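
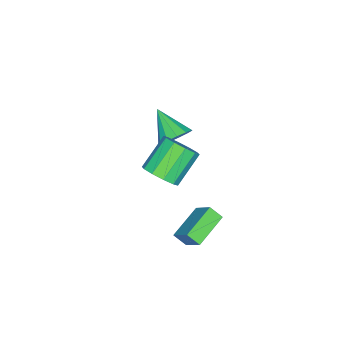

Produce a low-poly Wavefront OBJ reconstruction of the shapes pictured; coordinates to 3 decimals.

v 3.991 2.222 3.132
v 4.588 2.174 3.844
v 3.185 2.49 5.04
v 2.589 2.538 4.328
v 4.562 2.721 3.67
v 3.16 3.038 4.866
v 4.319 3.078 3.29
v 2.917 3.394 4.486
v 3.951 3.107 2.85
v 2.548 3.424 4.046
v 3.598 2.798 2.518
v 2.195 3.115 3.714
v 3.395 2.27 2.42
v 1.992 2.586 3.616
v 3.42 1.722 2.594
v 2.018 2.039 3.79
v 3.663 1.366 2.974
v 2.261 1.682 4.17
v 4.032 1.336 3.414
v 2.629 1.653 4.61
v 4.385 1.645 3.746
v 2.982 1.962 4.942
v -0.708 0.41 0.778
v -0.063 -0.153 0.443
v -1.352 -0.95 1.822
v 0.143 0.071 0.863
v 0.078 0.403 1.255
v -0.236 0.737 1.497
v -0.701 0.967 1.51
v -1.167 1.02 1.291
v -1.489 0.879 0.909
v -1.562 0.589 0.486
v -1.364 0.242 0.156
v -0.959 -0.052 0.023
v -0.473 -0.199 0.13
v 1.39 3.324 -2.078
v 1.481 2.708 -1.544
v 1.84 4.278 -1.054
v 1.931 3.662 -0.52
v 3.149 3.098 -2.64
v 3.24 2.482 -2.106
v 3.599 4.052 -1.616
v 3.69 3.436 -1.082
f 2 1 5
f 2 5 3
f 3 5 6
f 3 6 4
f 5 1 7
f 5 7 6
f 6 7 8
f 6 8 4
f 7 1 9
f 7 9 8
f 8 9 10
f 8 10 4
f 9 1 11
f 9 11 10
f 10 11 12
f 10 12 4
f 11 1 13
f 11 13 12
f 12 13 14
f 12 14 4
f 13 1 15
f 13 15 14
f 14 15 16
f 14 16 4
f 15 1 17
f 15 17 16
f 16 17 18
f 16 18 4
f 17 1 19
f 17 19 18
f 18 19 20
f 18 20 4
f 19 1 21
f 19 21 20
f 20 21 22
f 20 22 4
f 21 1 2
f 21 2 22
f 22 2 3
f 22 3 4
f 24 23 26
f 24 26 25
f 26 23 27
f 26 27 25
f 27 23 28
f 27 28 25
f 28 23 29
f 28 29 25
f 29 23 30
f 29 30 25
f 30 23 31
f 30 31 25
f 31 23 32
f 31 32 25
f 32 23 33
f 32 33 25
f 33 23 34
f 33 34 25
f 34 23 35
f 34 35 25
f 35 23 24
f 35 24 25
f 37 39 36
f 40 37 36
f 36 39 38
f 38 40 36
f 37 43 39
f 41 37 40
f 41 43 37
f 39 43 38
f 42 40 38
f 38 43 42
f 42 41 40
f 43 41 42



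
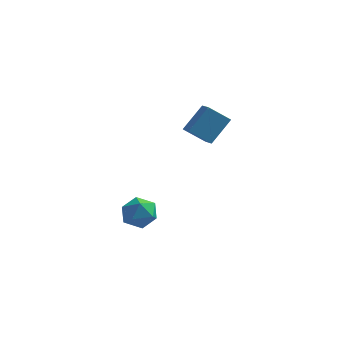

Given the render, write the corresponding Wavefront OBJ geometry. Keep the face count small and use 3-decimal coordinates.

v -0.163 1.563 -1.662
v 0.786 1.429 -1.858
v -0.546 0.631 -2.882
v 0.403 0.497 -3.078
v 0.011 0.112 -2.269
v 0.248 0.688 -1.515
v -0.008 1.372 -3.225
v 0.229 1.948 -2.471
v 0.882 1.311 -2.823
v 0.894 0.532 -2.232
v -0.654 1.528 -2.508
v -0.642 0.749 -1.917
v 2.467 1.104 3.421
v 3.171 2.055 4.571
v 2.031 1.811 3.103
v 2.735 2.763 4.252
v 3.485 1.357 2.588
v 4.189 2.309 3.737
v 3.049 2.065 2.269
v 3.753 3.016 3.419
f 1 12 6
f 1 6 2
f 1 2 8
f 1 8 11
f 1 11 12
f 2 6 10
f 6 12 5
f 12 11 3
f 11 8 7
f 8 2 9
f 4 10 5
f 4 5 3
f 4 3 7
f 4 7 9
f 4 9 10
f 5 10 6
f 3 5 12
f 7 3 11
f 9 7 8
f 10 9 2
f 14 16 13
f 17 14 13
f 13 16 15
f 15 17 13
f 14 20 16
f 18 14 17
f 18 20 14
f 16 20 15
f 19 17 15
f 15 20 19
f 19 18 17
f 20 18 19



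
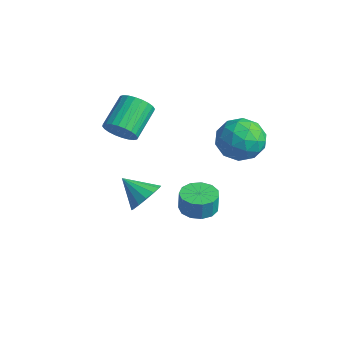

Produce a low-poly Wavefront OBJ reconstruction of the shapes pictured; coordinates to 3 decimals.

v -0.422 2.686 -3.917
v 0.081 1.884 -3.989
v 0.186 1.852 -2.895
v -0.318 2.654 -2.823
v 0.434 2.286 -4.011
v 0.539 2.254 -2.917
v 0.515 2.815 -4.003
v 0.62 2.783 -2.909
v 0.298 3.303 -3.968
v 0.403 3.271 -2.873
v -0.148 3.596 -3.917
v -0.043 3.563 -2.822
v -0.68 3.599 -3.865
v -0.576 3.567 -2.771
v -1.131 3.313 -3.831
v -1.026 3.28 -2.736
v -1.357 2.828 -3.824
v -1.252 2.795 -2.729
v -1.286 2.297 -3.846
v -1.181 2.265 -2.752
v -0.941 1.891 -3.891
v -0.836 1.858 -2.797
v -0.431 1.737 -3.945
v -0.326 1.704 -2.85
v 0.617 -0.898 -1.021
v 1.273 -1.315 -0.492
v -0.497 -1.482 -0.099
v 1.209 -0.876 -0.291
v 0.987 -0.443 -0.286
v 0.666 -0.132 -0.478
v 0.331 -0.027 -0.815
v 0.074 -0.155 -1.208
v -0.038 -0.482 -1.55
v 0.025 -0.92 -1.751
v 0.248 -1.353 -1.756
v 0.569 -1.664 -1.564
v 0.904 -1.77 -1.227
v 1.161 -1.642 -0.834
v 2.745 3.662 1.59
v 3.385 3.656 2.653
v 1.475 2.304 2.347
v 2.115 2.298 3.41
v 1.458 3.299 3.087
v 2.242 4.139 2.62
v 2.618 1.821 2.38
v 3.402 2.661 1.913
v 3.306 2.518 3.142
v 2.589 3.432 3.578
v 2.271 2.528 1.422
v 1.554 3.442 1.858
v 3.177 3.778 2.056
v 1.683 2.182 2.944
v 1.297 2.77 2.755
v 1.673 2.767 3.38
v 2.505 4.062 2.036
v 2.881 4.058 2.661
v 1.748 3.849 2.916
v 1.979 1.902 2.339
v 2.355 1.898 2.964
v 3.187 3.193 1.62
v 3.563 3.19 2.245
v 3.112 2.111 2.084
v 3.506 3.106 2.967
v 2.76 2.307 3.412
v 3.055 2.027 2.807
v 3.517 2.521 2.532
v 3.085 3.643 3.224
v 2.338 2.844 3.669
v 1.952 3.433 3.479
v 2.413 3.927 3.204
v 3.038 2.974 3.511
v 2.522 3.116 1.331
v 1.775 2.317 1.776
v 2.447 2.033 1.796
v 2.908 2.527 1.521
v 2.1 3.653 1.588
v 1.354 2.854 2.033
v 1.343 3.439 2.468
v 1.805 3.933 2.193
v 1.822 2.986 1.489
v -2.149 -0.513 1.703
v -1.522 -0.63 2.339
v -2.265 0.796 3.332
v -2.891 0.913 2.697
v -1.363 -0.399 2.127
v -2.105 1.027 3.121
v -1.323 -0.186 1.851
v -2.066 1.24 2.844
v -1.409 -0.023 1.552
v -2.152 1.403 2.546
v -1.608 0.066 1.276
v -2.351 1.492 2.27
v -1.889 0.067 1.066
v -2.631 1.493 2.059
v -2.209 -0.021 0.952
v -2.952 1.405 1.946
v -2.521 -0.184 0.953
v -3.263 1.242 1.946
v -2.775 -0.396 1.068
v -3.518 1.03 2.061
v -2.935 -0.627 1.279
v -3.677 0.799 2.273
v -2.974 -0.84 1.556
v -3.717 0.586 2.549
v -2.888 -1.003 1.854
v -3.631 0.423 2.848
v -2.689 -1.092 2.13
v -3.432 0.334 3.124
v -2.409 -1.093 2.341
v -3.151 0.333 3.334
v -2.088 -1.005 2.454
v -2.831 0.421 3.448
v -1.777 -0.842 2.454
v -2.519 0.584 3.447
f 2 1 5
f 2 5 3
f 3 5 6
f 3 6 4
f 5 1 7
f 5 7 6
f 6 7 8
f 6 8 4
f 7 1 9
f 7 9 8
f 8 9 10
f 8 10 4
f 9 1 11
f 9 11 10
f 10 11 12
f 10 12 4
f 11 1 13
f 11 13 12
f 12 13 14
f 12 14 4
f 13 1 15
f 13 15 14
f 14 15 16
f 14 16 4
f 15 1 17
f 15 17 16
f 16 17 18
f 16 18 4
f 17 1 19
f 17 19 18
f 18 19 20
f 18 20 4
f 19 1 21
f 19 21 20
f 20 21 22
f 20 22 4
f 21 1 23
f 21 23 22
f 22 23 24
f 22 24 4
f 23 1 2
f 23 2 24
f 24 2 3
f 24 3 4
f 26 25 28
f 26 28 27
f 28 25 29
f 28 29 27
f 29 25 30
f 29 30 27
f 30 25 31
f 30 31 27
f 31 25 32
f 31 32 27
f 32 25 33
f 32 33 27
f 33 25 34
f 33 34 27
f 34 25 35
f 34 35 27
f 35 25 36
f 35 36 27
f 36 25 37
f 36 37 27
f 37 25 38
f 37 38 27
f 38 25 26
f 38 26 27
f 39 76 55
f 76 50 79
f 55 79 44
f 76 79 55
f 39 55 51
f 55 44 56
f 51 56 40
f 55 56 51
f 39 51 60
f 51 40 61
f 60 61 46
f 51 61 60
f 39 60 72
f 60 46 75
f 72 75 49
f 60 75 72
f 39 72 76
f 72 49 80
f 76 80 50
f 72 80 76
f 40 56 67
f 56 44 70
f 67 70 48
f 56 70 67
f 44 79 57
f 79 50 78
f 57 78 43
f 79 78 57
f 50 80 77
f 80 49 73
f 77 73 41
f 80 73 77
f 49 75 74
f 75 46 62
f 74 62 45
f 75 62 74
f 46 61 66
f 61 40 63
f 66 63 47
f 61 63 66
f 42 68 54
f 68 48 69
f 54 69 43
f 68 69 54
f 42 54 52
f 54 43 53
f 52 53 41
f 54 53 52
f 42 52 59
f 52 41 58
f 59 58 45
f 52 58 59
f 42 59 64
f 59 45 65
f 64 65 47
f 59 65 64
f 42 64 68
f 64 47 71
f 68 71 48
f 64 71 68
f 43 69 57
f 69 48 70
f 57 70 44
f 69 70 57
f 41 53 77
f 53 43 78
f 77 78 50
f 53 78 77
f 45 58 74
f 58 41 73
f 74 73 49
f 58 73 74
f 47 65 66
f 65 45 62
f 66 62 46
f 65 62 66
f 48 71 67
f 71 47 63
f 67 63 40
f 71 63 67
f 82 81 85
f 82 85 83
f 83 85 86
f 83 86 84
f 85 81 87
f 85 87 86
f 86 87 88
f 86 88 84
f 87 81 89
f 87 89 88
f 88 89 90
f 88 90 84
f 89 81 91
f 89 91 90
f 90 91 92
f 90 92 84
f 91 81 93
f 91 93 92
f 92 93 94
f 92 94 84
f 93 81 95
f 93 95 94
f 94 95 96
f 94 96 84
f 95 81 97
f 95 97 96
f 96 97 98
f 96 98 84
f 97 81 99
f 97 99 98
f 98 99 100
f 98 100 84
f 99 81 101
f 99 101 100
f 100 101 102
f 100 102 84
f 101 81 103
f 101 103 102
f 102 103 104
f 102 104 84
f 103 81 105
f 103 105 104
f 104 105 106
f 104 106 84
f 105 81 107
f 105 107 106
f 106 107 108
f 106 108 84
f 107 81 109
f 107 109 108
f 108 109 110
f 108 110 84
f 109 81 111
f 109 111 110
f 110 111 112
f 110 112 84
f 111 81 113
f 111 113 112
f 112 113 114
f 112 114 84
f 113 81 82
f 113 82 114
f 114 82 83
f 114 83 84



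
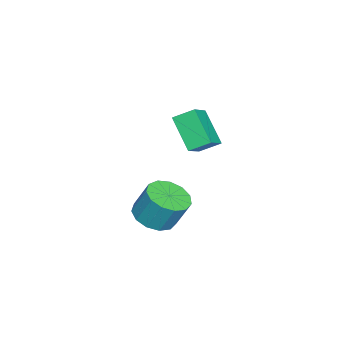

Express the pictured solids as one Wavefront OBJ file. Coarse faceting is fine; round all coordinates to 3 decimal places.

v -4.496 1.295 0.588
v -3.555 1.185 1.166
v -4.678 2.047 1.027
v -3.736 1.937 1.605
v -3.744 2.103 -0.485
v -2.802 1.993 0.093
v -3.925 2.855 -0.046
v -2.984 2.745 0.532
v -3.35 0.583 -3.853
v -2.628 1.005 -4.094
v -2.569 1.579 -2.907
v -3.29 1.157 -2.667
v -3.004 1.294 -4.215
v -2.945 1.869 -3.029
v -3.49 1.358 -4.222
v -3.431 1.933 -3.035
v -3.932 1.176 -4.112
v -3.872 1.75 -2.925
v -4.188 0.805 -3.919
v -4.129 1.38 -2.732
v -4.179 0.364 -3.706
v -4.119 0.938 -2.519
v -3.906 -0.008 -3.54
v -3.847 0.567 -2.353
v -3.457 -0.192 -3.473
v -3.397 0.382 -2.286
v -2.973 -0.131 -3.527
v -2.914 0.444 -2.34
v -2.609 0.158 -3.685
v -2.55 0.732 -2.498
v -2.481 0.581 -3.896
v -2.421 1.156 -2.709
f 2 4 1
f 5 2 1
f 1 4 3
f 3 5 1
f 2 8 4
f 6 2 5
f 6 8 2
f 4 8 3
f 7 5 3
f 3 8 7
f 7 6 5
f 8 6 7
f 10 9 13
f 10 13 11
f 11 13 14
f 11 14 12
f 13 9 15
f 13 15 14
f 14 15 16
f 14 16 12
f 15 9 17
f 15 17 16
f 16 17 18
f 16 18 12
f 17 9 19
f 17 19 18
f 18 19 20
f 18 20 12
f 19 9 21
f 19 21 20
f 20 21 22
f 20 22 12
f 21 9 23
f 21 23 22
f 22 23 24
f 22 24 12
f 23 9 25
f 23 25 24
f 24 25 26
f 24 26 12
f 25 9 27
f 25 27 26
f 26 27 28
f 26 28 12
f 27 9 29
f 27 29 28
f 28 29 30
f 28 30 12
f 29 9 31
f 29 31 30
f 30 31 32
f 30 32 12
f 31 9 10
f 31 10 32
f 32 10 11
f 32 11 12



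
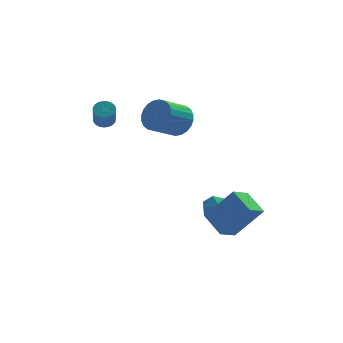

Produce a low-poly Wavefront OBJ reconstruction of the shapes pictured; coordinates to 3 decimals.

v 2.64 -4.558 -2.012
v 3.99 -4.739 -0.323
v 1.976 -3.42 -1.36
v 3.326 -3.601 0.329
v 3.414 -3.799 -2.549
v 4.764 -3.98 -0.86
v 2.75 -2.661 -1.897
v 4.1 -2.842 -0.208
v 2.266 -0.058 -3.209
v 2.79 0.61 -3.141
v 2.97 -0.71 -2.219
v 3.494 -0.042 -2.151
v 2.683 0.024 -1.898
v 2.248 0.428 -2.509
v 3.512 -0.528 -2.851
v 3.077 -0.124 -3.462
v 3.56 0.32 -2.919
v 3.048 0.661 -2.33
v 2.712 -0.761 -3.03
v 2.2 -0.42 -2.441
v -2.531 2.837 2.338
v -1.998 2.657 2.196
v -2.016 1.703 3.34
v -2.549 1.883 3.482
v -1.951 2.838 2.348
v -1.969 1.884 3.492
v -2.004 3.019 2.498
v -2.022 2.065 3.642
v -2.148 3.169 2.621
v -2.167 2.215 3.765
v -2.359 3.261 2.694
v -2.377 2.307 3.838
v -2.599 3.28 2.706
v -2.617 2.326 3.85
v -2.827 3.222 2.655
v -2.845 2.268 3.799
v -3.004 3.098 2.548
v -3.023 2.144 3.692
v -3.1 2.929 2.405
v -3.118 1.974 3.549
v -3.097 2.744 2.251
v -3.115 1.789 3.395
v -2.996 2.575 2.111
v -3.014 1.62 3.255
v -2.814 2.451 2.011
v -2.833 1.496 3.155
v -2.584 2.394 1.968
v -2.602 1.44 3.112
v -2.345 2.414 1.988
v -2.363 1.46 3.132
v -2.137 2.507 2.069
v -2.156 1.553 3.213
v 1.053 0.918 3.039
v 1.735 0.261 3.329
v 0.588 -0.575 4.131
v -0.093 0.082 3.841
v 1.75 0.517 3.617
v 0.603 -0.318 4.419
v 1.659 0.835 3.818
v 0.512 -0.001 4.62
v 1.476 1.165 3.899
v 0.329 0.329 4.702
v 1.228 1.457 3.85
v 0.082 0.621 4.653
v 0.954 1.668 3.678
v -0.193 0.832 4.48
v 0.695 1.764 3.408
v -0.452 0.928 4.21
v 0.491 1.731 3.082
v -0.656 0.895 3.884
v 0.372 1.575 2.749
v -0.775 0.739 3.551
v 0.357 1.318 2.461
v -0.79 0.483 3.263
v 0.448 1.001 2.26
v -0.699 0.165 3.062
v 0.631 0.671 2.178
v -0.516 -0.165 2.981
v 0.878 0.379 2.227
v -0.268 -0.457 3.03
v 1.153 0.168 2.4
v 0.006 -0.668 3.202
v 1.412 0.072 2.67
v 0.265 -0.764 3.472
v 1.616 0.105 2.996
v 0.469 -0.731 3.798
f 2 4 1
f 5 2 1
f 1 4 3
f 3 5 1
f 2 8 4
f 6 2 5
f 6 8 2
f 4 8 3
f 7 5 3
f 3 8 7
f 7 6 5
f 8 6 7
f 9 20 14
f 9 14 10
f 9 10 16
f 9 16 19
f 9 19 20
f 10 14 18
f 14 20 13
f 20 19 11
f 19 16 15
f 16 10 17
f 12 18 13
f 12 13 11
f 12 11 15
f 12 15 17
f 12 17 18
f 13 18 14
f 11 13 20
f 15 11 19
f 17 15 16
f 18 17 10
f 22 21 25
f 22 25 23
f 23 25 26
f 23 26 24
f 25 21 27
f 25 27 26
f 26 27 28
f 26 28 24
f 27 21 29
f 27 29 28
f 28 29 30
f 28 30 24
f 29 21 31
f 29 31 30
f 30 31 32
f 30 32 24
f 31 21 33
f 31 33 32
f 32 33 34
f 32 34 24
f 33 21 35
f 33 35 34
f 34 35 36
f 34 36 24
f 35 21 37
f 35 37 36
f 36 37 38
f 36 38 24
f 37 21 39
f 37 39 38
f 38 39 40
f 38 40 24
f 39 21 41
f 39 41 40
f 40 41 42
f 40 42 24
f 41 21 43
f 41 43 42
f 42 43 44
f 42 44 24
f 43 21 45
f 43 45 44
f 44 45 46
f 44 46 24
f 45 21 47
f 45 47 46
f 46 47 48
f 46 48 24
f 47 21 49
f 47 49 48
f 48 49 50
f 48 50 24
f 49 21 51
f 49 51 50
f 50 51 52
f 50 52 24
f 51 21 22
f 51 22 52
f 52 22 23
f 52 23 24
f 54 53 57
f 54 57 55
f 55 57 58
f 55 58 56
f 57 53 59
f 57 59 58
f 58 59 60
f 58 60 56
f 59 53 61
f 59 61 60
f 60 61 62
f 60 62 56
f 61 53 63
f 61 63 62
f 62 63 64
f 62 64 56
f 63 53 65
f 63 65 64
f 64 65 66
f 64 66 56
f 65 53 67
f 65 67 66
f 66 67 68
f 66 68 56
f 67 53 69
f 67 69 68
f 68 69 70
f 68 70 56
f 69 53 71
f 69 71 70
f 70 71 72
f 70 72 56
f 71 53 73
f 71 73 72
f 72 73 74
f 72 74 56
f 73 53 75
f 73 75 74
f 74 75 76
f 74 76 56
f 75 53 77
f 75 77 76
f 76 77 78
f 76 78 56
f 77 53 79
f 77 79 78
f 78 79 80
f 78 80 56
f 79 53 81
f 79 81 80
f 80 81 82
f 80 82 56
f 81 53 83
f 81 83 82
f 82 83 84
f 82 84 56
f 83 53 85
f 83 85 84
f 84 85 86
f 84 86 56
f 85 53 54
f 85 54 86
f 86 54 55
f 86 55 56



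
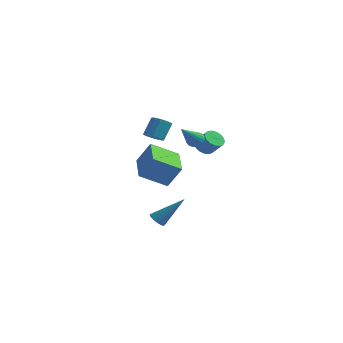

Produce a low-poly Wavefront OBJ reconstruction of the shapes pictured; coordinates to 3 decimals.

v -0.729 -0.069 -4.689
v -0.264 -0.118 -5.032
v 0.529 0.809 -3.111
v -0.377 0.154 -5.093
v -0.585 0.365 -5.045
v -0.831 0.46 -4.902
v -1.05 0.414 -4.701
v -1.182 0.238 -4.498
v -1.194 -0.021 -4.345
v -1.08 -0.292 -4.284
v -0.872 -0.504 -4.332
v -0.626 -0.599 -4.475
v -0.408 -0.552 -4.676
v -0.275 -0.376 -4.879
v -0.414 -0.903 1.953
v 0.133 -0.704 1.77
v 0.241 -0.017 2.845
v -0.306 -0.217 3.027
v -0.073 -0.493 1.656
v 0.035 0.193 2.731
v -0.371 -0.393 1.622
v -0.262 0.294 2.697
v -0.68 -0.429 1.676
v -0.571 0.258 2.751
v -0.917 -0.592 1.805
v -0.809 0.095 2.879
v -1.02 -0.839 1.973
v -0.912 -0.152 3.047
v -0.961 -1.103 2.135
v -0.853 -0.416 3.21
v -0.755 -1.313 2.249
v -0.647 -0.627 3.324
v -0.458 -1.414 2.283
v -0.349 -0.727 3.358
v -0.149 -1.378 2.229
v -0.04 -0.691 3.304
v 0.089 -1.215 2.101
v 0.197 -0.528 3.175
v 0.192 -0.968 1.933
v 0.3 -0.281 3.007
v 3.353 -2.662 2.945
v 3.738 -2.863 2.642
v 3.467 -4.298 4.175
v 3.852 -2.745 2.788
v 3.88 -2.612 2.962
v 3.817 -2.488 3.133
v 3.673 -2.394 3.271
v 3.474 -2.347 3.353
v 3.254 -2.354 3.364
v 3.051 -2.414 3.303
v 2.901 -2.517 3.18
v 2.828 -2.645 3.016
v 2.846 -2.776 2.84
v 2.952 -2.888 2.682
v 3.127 -2.96 2.569
v 3.341 -2.981 2.522
v 3.557 -2.947 2.547
v -1.855 -0.198 -1.47
v -1.057 0.043 -0.093
v -3.126 1.518 -1.034
v -2.328 1.759 0.344
v -0.652 0.921 -2.364
v 0.146 1.162 -0.986
v -1.923 2.637 -1.927
v -1.125 2.878 -0.55
v -0.115 3.958 -0.087
v 0.292 4.369 -0.424
v 1.082 4.254 0.39
v 0.675 3.842 0.727
v 0.125 4.566 -0.234
v 0.915 4.451 0.58
v -0.098 4.623 -0.01
v 0.692 4.508 0.804
v -0.324 4.528 0.197
v 0.466 4.412 1.01
v -0.502 4.302 0.338
v 0.288 4.186 1.152
v -0.592 3.997 0.382
v 0.198 3.882 1.196
v -0.573 3.683 0.318
v 0.217 3.568 1.132
v -0.448 3.432 0.162
v 0.342 3.317 0.976
v -0.247 3.302 -0.051
v 0.543 3.187 0.763
v -0.016 3.321 -0.273
v 0.774 3.206 0.541
v 0.192 3.487 -0.452
v 0.982 3.372 0.362
v 0.33 3.76 -0.547
v 1.12 3.645 0.267
v 0.366 4.079 -0.537
v 1.156 3.963 0.277
f 2 1 4
f 2 4 3
f 4 1 5
f 4 5 3
f 5 1 6
f 5 6 3
f 6 1 7
f 6 7 3
f 7 1 8
f 7 8 3
f 8 1 9
f 8 9 3
f 9 1 10
f 9 10 3
f 10 1 11
f 10 11 3
f 11 1 12
f 11 12 3
f 12 1 13
f 12 13 3
f 13 1 14
f 13 14 3
f 14 1 2
f 14 2 3
f 16 15 19
f 16 19 17
f 17 19 20
f 17 20 18
f 19 15 21
f 19 21 20
f 20 21 22
f 20 22 18
f 21 15 23
f 21 23 22
f 22 23 24
f 22 24 18
f 23 15 25
f 23 25 24
f 24 25 26
f 24 26 18
f 25 15 27
f 25 27 26
f 26 27 28
f 26 28 18
f 27 15 29
f 27 29 28
f 28 29 30
f 28 30 18
f 29 15 31
f 29 31 30
f 30 31 32
f 30 32 18
f 31 15 33
f 31 33 32
f 32 33 34
f 32 34 18
f 33 15 35
f 33 35 34
f 34 35 36
f 34 36 18
f 35 15 37
f 35 37 36
f 36 37 38
f 36 38 18
f 37 15 39
f 37 39 38
f 38 39 40
f 38 40 18
f 39 15 16
f 39 16 40
f 40 16 17
f 40 17 18
f 42 41 44
f 42 44 43
f 44 41 45
f 44 45 43
f 45 41 46
f 45 46 43
f 46 41 47
f 46 47 43
f 47 41 48
f 47 48 43
f 48 41 49
f 48 49 43
f 49 41 50
f 49 50 43
f 50 41 51
f 50 51 43
f 51 41 52
f 51 52 43
f 52 41 53
f 52 53 43
f 53 41 54
f 53 54 43
f 54 41 55
f 54 55 43
f 55 41 56
f 55 56 43
f 56 41 57
f 56 57 43
f 57 41 42
f 57 42 43
f 59 61 58
f 62 59 58
f 58 61 60
f 60 62 58
f 59 65 61
f 63 59 62
f 63 65 59
f 61 65 60
f 64 62 60
f 60 65 64
f 64 63 62
f 65 63 64
f 67 66 70
f 67 70 68
f 68 70 71
f 68 71 69
f 70 66 72
f 70 72 71
f 71 72 73
f 71 73 69
f 72 66 74
f 72 74 73
f 73 74 75
f 73 75 69
f 74 66 76
f 74 76 75
f 75 76 77
f 75 77 69
f 76 66 78
f 76 78 77
f 77 78 79
f 77 79 69
f 78 66 80
f 78 80 79
f 79 80 81
f 79 81 69
f 80 66 82
f 80 82 81
f 81 82 83
f 81 83 69
f 82 66 84
f 82 84 83
f 83 84 85
f 83 85 69
f 84 66 86
f 84 86 85
f 85 86 87
f 85 87 69
f 86 66 88
f 86 88 87
f 87 88 89
f 87 89 69
f 88 66 90
f 88 90 89
f 89 90 91
f 89 91 69
f 90 66 92
f 90 92 91
f 91 92 93
f 91 93 69
f 92 66 67
f 92 67 93
f 93 67 68
f 93 68 69



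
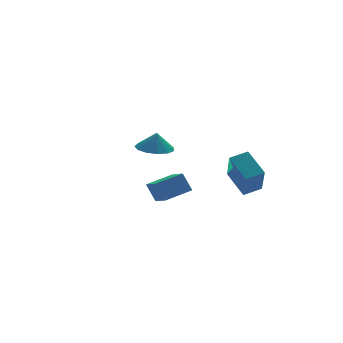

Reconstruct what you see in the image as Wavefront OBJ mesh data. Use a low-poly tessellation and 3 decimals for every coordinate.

v -3.961 -3.294 3.104
v -2.951 -3.377 2.986
v -3.839 -3.306 4.156
v -3.066 -2.815 3.006
v -3.465 -2.404 3.056
v -4.021 -2.276 3.121
v -4.559 -2.472 3.181
v -4.906 -2.928 3.216
v -4.953 -3.501 3.216
v -4.685 -4.008 3.179
v -4.187 -4.289 3.119
v -3.617 -4.254 3.054
v -3.156 -3.914 3.004
v 1.124 -3.045 -1.312
v 0.717 -4.231 0.458
v 0.847 -1.539 -0.367
v 0.439 -2.725 1.404
v 2.201 -3.015 -1.044
v 1.793 -4.201 0.727
v 1.923 -1.509 -0.098
v 1.516 -2.695 1.672
v -1.51 2.853 -2.607
v 0.146 2.99 -2.163
v -1.43 4.544 -3.424
v 0.226 4.681 -2.98
v -1.166 2.299 -3.72
v 0.49 2.436 -3.276
v -1.086 3.99 -4.537
v 0.57 4.127 -4.093
f 2 1 4
f 2 4 3
f 4 1 5
f 4 5 3
f 5 1 6
f 5 6 3
f 6 1 7
f 6 7 3
f 7 1 8
f 7 8 3
f 8 1 9
f 8 9 3
f 9 1 10
f 9 10 3
f 10 1 11
f 10 11 3
f 11 1 12
f 11 12 3
f 12 1 13
f 12 13 3
f 13 1 2
f 13 2 3
f 15 17 14
f 18 15 14
f 14 17 16
f 16 18 14
f 15 21 17
f 19 15 18
f 19 21 15
f 17 21 16
f 20 18 16
f 16 21 20
f 20 19 18
f 21 19 20
f 23 25 22
f 26 23 22
f 22 25 24
f 24 26 22
f 23 29 25
f 27 23 26
f 27 29 23
f 25 29 24
f 28 26 24
f 24 29 28
f 28 27 26
f 29 27 28



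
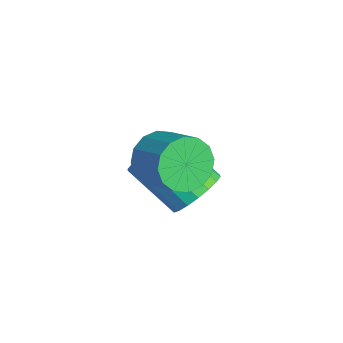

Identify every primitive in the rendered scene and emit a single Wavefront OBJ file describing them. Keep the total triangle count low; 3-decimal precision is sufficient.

v -1.863 3.498 1.381
v -1.198 3.363 1.86
v -2.173 2.387 2.938
v -2.837 2.522 2.459
v -1.344 3.67 2.006
v -2.318 2.694 3.083
v -1.593 3.942 2.028
v -2.567 2.966 3.106
v -1.894 4.127 1.922
v -2.869 3.151 3
v -2.19 4.187 1.709
v -3.165 3.211 2.786
v -2.421 4.11 1.431
v -3.395 3.134 2.508
v -2.541 3.912 1.143
v -3.516 2.937 2.221
v -2.527 3.633 0.902
v -3.502 2.657 1.98
v -2.382 3.326 0.757
v -3.356 2.35 1.834
v -2.133 3.054 0.734
v -3.107 2.078 1.812
v -1.831 2.869 0.84
v -2.806 1.893 1.918
v -1.535 2.809 1.054
v -2.51 1.833 2.131
v -1.305 2.886 1.332
v -2.279 1.91 2.409
v -1.184 3.083 1.619
v -2.159 2.108 2.697
v -1.225 2.351 3.695
v -0.989 2.693 2.989
v 0.021 3.131 3.538
v -0.215 2.789 4.245
v -1.222 2.991 3.182
v -0.212 3.428 3.731
v -1.457 3.116 3.512
v -0.447 3.554 4.062
v -1.629 3.037 3.892
v -0.619 3.475 4.442
v -1.693 2.774 4.219
v -0.683 3.212 4.769
v -1.632 2.398 4.406
v -0.622 2.835 4.955
v -1.461 2.009 4.402
v -0.451 2.447 4.951
v -1.228 1.712 4.209
v -0.218 2.149 4.758
v -0.993 1.586 3.878
v 0.017 2.024 4.428
v -0.821 1.665 3.498
v 0.189 2.103 4.048
v -0.757 1.928 3.171
v 0.253 2.366 3.721
v -0.818 2.305 2.985
v 0.192 2.742 3.534
f 2 1 5
f 2 5 3
f 3 5 6
f 3 6 4
f 5 1 7
f 5 7 6
f 6 7 8
f 6 8 4
f 7 1 9
f 7 9 8
f 8 9 10
f 8 10 4
f 9 1 11
f 9 11 10
f 10 11 12
f 10 12 4
f 11 1 13
f 11 13 12
f 12 13 14
f 12 14 4
f 13 1 15
f 13 15 14
f 14 15 16
f 14 16 4
f 15 1 17
f 15 17 16
f 16 17 18
f 16 18 4
f 17 1 19
f 17 19 18
f 18 19 20
f 18 20 4
f 19 1 21
f 19 21 20
f 20 21 22
f 20 22 4
f 21 1 23
f 21 23 22
f 22 23 24
f 22 24 4
f 23 1 25
f 23 25 24
f 24 25 26
f 24 26 4
f 25 1 27
f 25 27 26
f 26 27 28
f 26 28 4
f 27 1 29
f 27 29 28
f 28 29 30
f 28 30 4
f 29 1 2
f 29 2 30
f 30 2 3
f 30 3 4
f 32 31 35
f 32 35 33
f 33 35 36
f 33 36 34
f 35 31 37
f 35 37 36
f 36 37 38
f 36 38 34
f 37 31 39
f 37 39 38
f 38 39 40
f 38 40 34
f 39 31 41
f 39 41 40
f 40 41 42
f 40 42 34
f 41 31 43
f 41 43 42
f 42 43 44
f 42 44 34
f 43 31 45
f 43 45 44
f 44 45 46
f 44 46 34
f 45 31 47
f 45 47 46
f 46 47 48
f 46 48 34
f 47 31 49
f 47 49 48
f 48 49 50
f 48 50 34
f 49 31 51
f 49 51 50
f 50 51 52
f 50 52 34
f 51 31 53
f 51 53 52
f 52 53 54
f 52 54 34
f 53 31 55
f 53 55 54
f 54 55 56
f 54 56 34
f 55 31 32
f 55 32 56
f 56 32 33
f 56 33 34



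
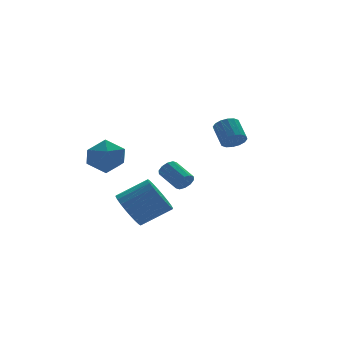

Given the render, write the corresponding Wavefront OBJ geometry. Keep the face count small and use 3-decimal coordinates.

v -3.518 -3.678 -4.428
v -3.043 -2.872 -4.833
v -1.646 -3.235 -3.916
v -2.122 -4.042 -3.512
v -3.212 -2.709 -4.512
v -1.815 -3.073 -3.595
v -3.427 -2.694 -4.177
v -2.03 -3.057 -3.26
v -3.656 -2.829 -3.881
v -2.26 -3.192 -2.964
v -3.865 -3.093 -3.668
v -2.468 -3.456 -2.752
v -4.02 -3.446 -3.571
v -2.624 -3.809 -2.655
v -4.1 -3.834 -3.605
v -2.703 -4.198 -2.688
v -4.09 -4.199 -3.764
v -2.693 -4.563 -2.847
v -3.994 -4.485 -4.024
v -2.597 -4.848 -3.107
v -3.825 -4.647 -4.345
v -2.428 -5.011 -3.428
v -3.61 -4.663 -4.68
v -2.213 -5.026 -3.763
v -3.38 -4.528 -4.976
v -1.984 -4.891 -4.059
v -3.172 -4.264 -5.188
v -1.775 -4.627 -4.272
v -3.016 -3.911 -5.285
v -1.62 -4.274 -4.369
v -2.937 -3.522 -5.252
v -1.54 -3.886 -4.335
v -2.947 -3.157 -5.093
v -1.55 -3.521 -4.176
v -0.371 -2.794 -3.479
v 0.059 -2.817 -3.171
v -0.279 -1.67 -2.612
v -0.709 -1.646 -2.921
v 0.141 -2.659 -3.446
v -0.197 -1.512 -2.887
v 0.027 -2.553 -3.734
v -0.311 -1.405 -3.175
v -0.239 -2.538 -3.924
v -0.577 -1.391 -3.366
v -0.555 -2.621 -3.945
v -0.893 -1.474 -3.387
v -0.801 -2.77 -3.788
v -1.139 -1.623 -3.229
v -0.883 -2.928 -3.513
v -1.221 -1.781 -2.954
v -0.769 -3.035 -3.225
v -1.107 -1.887 -2.666
v -0.503 -3.049 -3.034
v -0.841 -1.902 -2.476
v -0.187 -2.966 -3.013
v -0.525 -1.819 -2.455
v 2.9 -1.118 -1.863
v 3.522 -1.009 -2.056
v 3.581 -0.033 -1.31
v 2.96 -0.142 -1.117
v 3.329 -0.83 -2.274
v 3.389 0.146 -1.528
v 3.021 -0.729 -2.382
v 3.081 0.247 -1.636
v 2.681 -0.732 -2.351
v 2.741 0.244 -1.605
v 2.4 -0.838 -2.189
v 2.459 0.138 -1.444
v 2.252 -1.02 -1.94
v 2.312 -0.043 -1.194
v 2.279 -1.227 -1.67
v 2.338 -0.251 -0.924
v 2.471 -1.406 -1.452
v 2.531 -0.43 -0.706
v 2.779 -1.507 -1.344
v 2.839 -0.531 -0.598
v 3.119 -1.504 -1.375
v 3.179 -0.528 -0.629
v 3.401 -1.398 -1.536
v 3.46 -0.422 -0.791
v 3.548 -1.217 -1.786
v 3.608 -0.24 -1.04
v -3.486 1.466 -3.234
v -2.469 1.821 -3.345
v -2.931 0.219 -2.135
v -1.914 0.574 -2.246
v -2.644 1.179 -1.724
v -2.988 1.95 -2.403
v -2.412 0.09 -3.077
v -2.756 0.861 -3.756
v -1.805 0.971 -3.248
v -1.949 1.644 -2.412
v -3.451 0.396 -3.068
v -3.595 1.069 -2.232
f 2 1 5
f 2 5 3
f 3 5 6
f 3 6 4
f 5 1 7
f 5 7 6
f 6 7 8
f 6 8 4
f 7 1 9
f 7 9 8
f 8 9 10
f 8 10 4
f 9 1 11
f 9 11 10
f 10 11 12
f 10 12 4
f 11 1 13
f 11 13 12
f 12 13 14
f 12 14 4
f 13 1 15
f 13 15 14
f 14 15 16
f 14 16 4
f 15 1 17
f 15 17 16
f 16 17 18
f 16 18 4
f 17 1 19
f 17 19 18
f 18 19 20
f 18 20 4
f 19 1 21
f 19 21 20
f 20 21 22
f 20 22 4
f 21 1 23
f 21 23 22
f 22 23 24
f 22 24 4
f 23 1 25
f 23 25 24
f 24 25 26
f 24 26 4
f 25 1 27
f 25 27 26
f 26 27 28
f 26 28 4
f 27 1 29
f 27 29 28
f 28 29 30
f 28 30 4
f 29 1 31
f 29 31 30
f 30 31 32
f 30 32 4
f 31 1 33
f 31 33 32
f 32 33 34
f 32 34 4
f 33 1 2
f 33 2 34
f 34 2 3
f 34 3 4
f 36 35 39
f 36 39 37
f 37 39 40
f 37 40 38
f 39 35 41
f 39 41 40
f 40 41 42
f 40 42 38
f 41 35 43
f 41 43 42
f 42 43 44
f 42 44 38
f 43 35 45
f 43 45 44
f 44 45 46
f 44 46 38
f 45 35 47
f 45 47 46
f 46 47 48
f 46 48 38
f 47 35 49
f 47 49 48
f 48 49 50
f 48 50 38
f 49 35 51
f 49 51 50
f 50 51 52
f 50 52 38
f 51 35 53
f 51 53 52
f 52 53 54
f 52 54 38
f 53 35 55
f 53 55 54
f 54 55 56
f 54 56 38
f 55 35 36
f 55 36 56
f 56 36 37
f 56 37 38
f 58 57 61
f 58 61 59
f 59 61 62
f 59 62 60
f 61 57 63
f 61 63 62
f 62 63 64
f 62 64 60
f 63 57 65
f 63 65 64
f 64 65 66
f 64 66 60
f 65 57 67
f 65 67 66
f 66 67 68
f 66 68 60
f 67 57 69
f 67 69 68
f 68 69 70
f 68 70 60
f 69 57 71
f 69 71 70
f 70 71 72
f 70 72 60
f 71 57 73
f 71 73 72
f 72 73 74
f 72 74 60
f 73 57 75
f 73 75 74
f 74 75 76
f 74 76 60
f 75 57 77
f 75 77 76
f 76 77 78
f 76 78 60
f 77 57 79
f 77 79 78
f 78 79 80
f 78 80 60
f 79 57 81
f 79 81 80
f 80 81 82
f 80 82 60
f 81 57 58
f 81 58 82
f 82 58 59
f 82 59 60
f 83 94 88
f 83 88 84
f 83 84 90
f 83 90 93
f 83 93 94
f 84 88 92
f 88 94 87
f 94 93 85
f 93 90 89
f 90 84 91
f 86 92 87
f 86 87 85
f 86 85 89
f 86 89 91
f 86 91 92
f 87 92 88
f 85 87 94
f 89 85 93
f 91 89 90
f 92 91 84



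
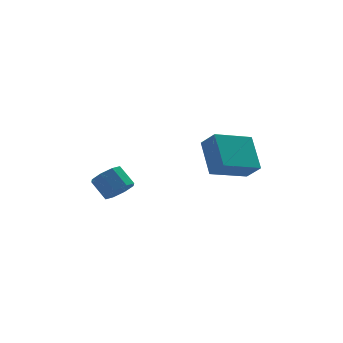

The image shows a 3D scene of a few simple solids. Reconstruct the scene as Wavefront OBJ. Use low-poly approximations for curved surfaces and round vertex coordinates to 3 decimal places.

v 0.322 0.145 -2.665
v 0.716 -0.553 -1.898
v 0.418 1.61 -1.381
v 0.812 0.911 -0.614
v 2.208 0.549 -3.266
v 2.602 -0.15 -2.499
v 2.304 2.013 -1.982
v 2.698 1.315 -1.215
v -3.509 0.986 -3.549
v -2.897 0.849 -3.085
v -3.319 1.598 -2.307
v -3.931 1.734 -2.771
v -2.799 1.299 -3.465
v -3.222 2.048 -2.687
v -3.117 1.565 -3.894
v -3.54 2.314 -3.116
v -3.665 1.492 -4.121
v -4.087 2.241 -3.343
v -4.121 1.122 -4.013
v -4.543 1.871 -3.235
v -4.218 0.672 -3.633
v -4.641 1.421 -2.855
v -3.9 0.406 -3.204
v -4.323 1.155 -2.426
v -3.353 0.479 -2.977
v -3.775 1.228 -2.199
f 2 4 1
f 5 2 1
f 1 4 3
f 3 5 1
f 2 8 4
f 6 2 5
f 6 8 2
f 4 8 3
f 7 5 3
f 3 8 7
f 7 6 5
f 8 6 7
f 10 9 13
f 10 13 11
f 11 13 14
f 11 14 12
f 13 9 15
f 13 15 14
f 14 15 16
f 14 16 12
f 15 9 17
f 15 17 16
f 16 17 18
f 16 18 12
f 17 9 19
f 17 19 18
f 18 19 20
f 18 20 12
f 19 9 21
f 19 21 20
f 20 21 22
f 20 22 12
f 21 9 23
f 21 23 22
f 22 23 24
f 22 24 12
f 23 9 25
f 23 25 24
f 24 25 26
f 24 26 12
f 25 9 10
f 25 10 26
f 26 10 11
f 26 11 12



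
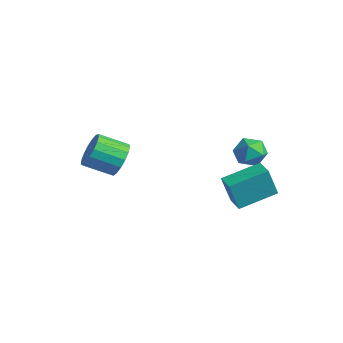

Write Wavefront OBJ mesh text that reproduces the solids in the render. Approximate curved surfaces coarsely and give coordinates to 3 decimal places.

v 1.841 0.591 1.497
v 1.705 0.178 2.922
v 2.152 2.305 2.024
v 2.015 1.892 3.449
v 2.685 0.428 1.531
v 2.548 0.015 2.956
v 2.995 2.142 2.058
v 2.859 1.729 3.483
v 0.82 1.559 3.781
v 1.267 2.024 3.291
v 1.853 1.396 4.569
v 2.3 1.861 4.079
v 1.702 2.189 4.516
v 1.063 2.29 4.028
v 2.057 1.13 3.832
v 1.418 1.231 3.344
v 2.031 1.759 3.323
v 1.812 2.414 3.746
v 1.308 1.006 4.114
v 1.089 1.661 4.537
v -1.163 -2.889 3.522
v -0.825 -3.445 2.944
v -1.519 -4.507 3.56
v -1.857 -3.951 4.138
v -0.549 -3.445 3.256
v -1.243 -4.507 3.872
v -0.413 -3.318 3.629
v -1.108 -4.379 4.244
v -0.449 -3.092 3.977
v -1.144 -4.154 4.593
v -0.649 -2.82 4.221
v -1.343 -3.882 4.837
v -0.966 -2.564 4.305
v -1.661 -3.625 4.92
v -1.329 -2.382 4.209
v -2.023 -3.444 4.825
v -1.653 -2.317 3.956
v -2.347 -3.378 4.572
v -1.865 -2.382 3.604
v -2.559 -3.444 4.22
v -1.916 -2.564 3.233
v -2.611 -3.626 3.849
v -1.795 -2.82 2.928
v -2.489 -3.882 3.544
v -1.529 -3.093 2.759
v -2.223 -4.154 3.375
v -1.179 -3.318 2.765
v -1.873 -4.379 3.381
f 2 4 1
f 5 2 1
f 1 4 3
f 3 5 1
f 2 8 4
f 6 2 5
f 6 8 2
f 4 8 3
f 7 5 3
f 3 8 7
f 7 6 5
f 8 6 7
f 9 20 14
f 9 14 10
f 9 10 16
f 9 16 19
f 9 19 20
f 10 14 18
f 14 20 13
f 20 19 11
f 19 16 15
f 16 10 17
f 12 18 13
f 12 13 11
f 12 11 15
f 12 15 17
f 12 17 18
f 13 18 14
f 11 13 20
f 15 11 19
f 17 15 16
f 18 17 10
f 22 21 25
f 22 25 23
f 23 25 26
f 23 26 24
f 25 21 27
f 25 27 26
f 26 27 28
f 26 28 24
f 27 21 29
f 27 29 28
f 28 29 30
f 28 30 24
f 29 21 31
f 29 31 30
f 30 31 32
f 30 32 24
f 31 21 33
f 31 33 32
f 32 33 34
f 32 34 24
f 33 21 35
f 33 35 34
f 34 35 36
f 34 36 24
f 35 21 37
f 35 37 36
f 36 37 38
f 36 38 24
f 37 21 39
f 37 39 38
f 38 39 40
f 38 40 24
f 39 21 41
f 39 41 40
f 40 41 42
f 40 42 24
f 41 21 43
f 41 43 42
f 42 43 44
f 42 44 24
f 43 21 45
f 43 45 44
f 44 45 46
f 44 46 24
f 45 21 47
f 45 47 46
f 46 47 48
f 46 48 24
f 47 21 22
f 47 22 48
f 48 22 23
f 48 23 24



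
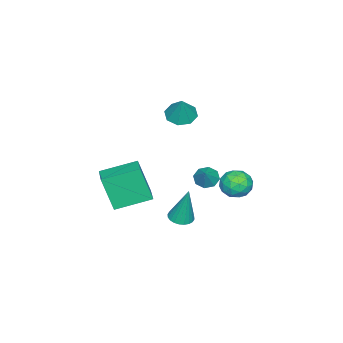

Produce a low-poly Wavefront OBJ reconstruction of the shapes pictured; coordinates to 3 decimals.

v 2.544 -0.831 -1.086
v 2.572 -1.547 0.93
v 3.632 -0.089 -0.838
v 3.661 -0.806 1.178
v 3.739 -2.394 -1.658
v 3.768 -3.111 0.358
v 4.828 -1.653 -1.41
v 4.856 -2.369 0.606
v -2.134 -1.575 1.879
v -1.393 -2.019 1.664
v -1.506 -1.205 3.281
v -1.367 -1.364 1.48
v -1.79 -0.832 1.529
v -2.415 -0.736 1.784
v -2.875 -1.131 2.094
v -2.901 -1.786 2.278
v -2.478 -2.317 2.229
v -1.853 -2.414 1.974
v -3.409 2.055 -3.017
v -2.467 2.168 -2.83
v -3.173 0.532 -3.29
v -2.231 0.645 -3.103
v -2.878 0.723 -2.389
v -3.024 1.665 -2.22
v -2.616 1.035 -3.9
v -2.762 1.977 -3.731
v -1.977 1.538 -3.376
v -2.138 1.345 -2.442
v -3.502 1.355 -3.678
v -3.663 1.162 -2.744
v -2.959 2.245 -2.899
v -2.681 0.455 -3.221
v -3.062 0.501 -2.801
v -2.508 0.567 -2.691
v -3.286 1.949 -2.541
v -2.732 2.016 -2.431
v -2.974 1.167 -2.172
v -2.908 0.684 -3.689
v -2.354 0.751 -3.579
v -3.132 2.133 -3.429
v -2.578 2.199 -3.319
v -2.666 1.533 -3.948
v -2.117 1.941 -3.111
v -1.978 1.046 -3.271
v -2.204 1.275 -3.74
v -2.29 1.829 -3.64
v -2.212 1.828 -2.562
v -2.073 0.932 -2.722
v -2.453 0.979 -2.302
v -2.539 1.532 -2.203
v -1.924 1.457 -2.883
v -3.567 1.768 -3.398
v -3.428 0.872 -3.558
v -3.101 1.168 -3.917
v -3.187 1.721 -3.818
v -3.662 1.654 -2.849
v -3.523 0.759 -3.009
v -3.35 0.871 -2.48
v -3.436 1.425 -2.38
v -3.716 1.243 -3.237
v 0.233 1.144 -0.848
v 0.713 1.268 -1.328
v 1.047 1.456 0.048
v 0.425 1.696 -1.215
v 0.025 1.801 -0.887
v -0.254 1.521 -0.536
v -0.247 1.021 -0.368
v 0.04 0.592 -0.481
v 0.441 0.488 -0.809
v 0.719 0.767 -1.159
v 3.516 1.41 -1.744
v 4.195 1.381 -1.778
v 3.644 1.91 0.384
v 4.151 1.636 -1.835
v 4.01 1.857 -1.879
v 3.794 2.01 -1.902
v 3.536 2.071 -1.901
v 3.275 2.032 -1.876
v 3.05 1.897 -1.831
v 2.897 1.689 -1.773
v 2.838 1.438 -1.71
v 2.882 1.183 -1.653
v 3.022 0.962 -1.609
v 3.238 0.81 -1.586
v 3.496 0.748 -1.587
v 3.757 0.788 -1.612
v 3.982 0.922 -1.657
v 4.135 1.13 -1.715
f 2 4 1
f 5 2 1
f 1 4 3
f 3 5 1
f 2 8 4
f 6 2 5
f 6 8 2
f 4 8 3
f 7 5 3
f 3 8 7
f 7 6 5
f 8 6 7
f 10 9 12
f 10 12 11
f 12 9 13
f 12 13 11
f 13 9 14
f 13 14 11
f 14 9 15
f 14 15 11
f 15 9 16
f 15 16 11
f 16 9 17
f 16 17 11
f 17 9 18
f 17 18 11
f 18 9 10
f 18 10 11
f 19 56 35
f 56 30 59
f 35 59 24
f 56 59 35
f 19 35 31
f 35 24 36
f 31 36 20
f 35 36 31
f 19 31 40
f 31 20 41
f 40 41 26
f 31 41 40
f 19 40 52
f 40 26 55
f 52 55 29
f 40 55 52
f 19 52 56
f 52 29 60
f 56 60 30
f 52 60 56
f 20 36 47
f 36 24 50
f 47 50 28
f 36 50 47
f 24 59 37
f 59 30 58
f 37 58 23
f 59 58 37
f 30 60 57
f 60 29 53
f 57 53 21
f 60 53 57
f 29 55 54
f 55 26 42
f 54 42 25
f 55 42 54
f 26 41 46
f 41 20 43
f 46 43 27
f 41 43 46
f 22 48 34
f 48 28 49
f 34 49 23
f 48 49 34
f 22 34 32
f 34 23 33
f 32 33 21
f 34 33 32
f 22 32 39
f 32 21 38
f 39 38 25
f 32 38 39
f 22 39 44
f 39 25 45
f 44 45 27
f 39 45 44
f 22 44 48
f 44 27 51
f 48 51 28
f 44 51 48
f 23 49 37
f 49 28 50
f 37 50 24
f 49 50 37
f 21 33 57
f 33 23 58
f 57 58 30
f 33 58 57
f 25 38 54
f 38 21 53
f 54 53 29
f 38 53 54
f 27 45 46
f 45 25 42
f 46 42 26
f 45 42 46
f 28 51 47
f 51 27 43
f 47 43 20
f 51 43 47
f 62 61 64
f 62 64 63
f 64 61 65
f 64 65 63
f 65 61 66
f 65 66 63
f 66 61 67
f 66 67 63
f 67 61 68
f 67 68 63
f 68 61 69
f 68 69 63
f 69 61 70
f 69 70 63
f 70 61 62
f 70 62 63
f 72 71 74
f 72 74 73
f 74 71 75
f 74 75 73
f 75 71 76
f 75 76 73
f 76 71 77
f 76 77 73
f 77 71 78
f 77 78 73
f 78 71 79
f 78 79 73
f 79 71 80
f 79 80 73
f 80 71 81
f 80 81 73
f 81 71 82
f 81 82 73
f 82 71 83
f 82 83 73
f 83 71 84
f 83 84 73
f 84 71 85
f 84 85 73
f 85 71 86
f 85 86 73
f 86 71 87
f 86 87 73
f 87 71 88
f 87 88 73
f 88 71 72
f 88 72 73



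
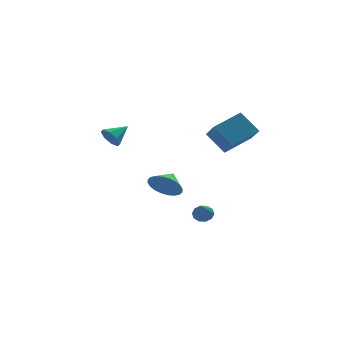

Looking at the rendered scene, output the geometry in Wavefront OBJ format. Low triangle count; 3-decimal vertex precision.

v 0.397 1.998 -2.89
v 1.187 1.438 -2.946
v 0.963 2.742 -2.35
v 1.219 1.643 -3.263
v 1.126 1.902 -3.522
v 0.922 2.176 -3.686
v 0.638 2.422 -3.728
v 0.318 2.605 -3.643
v 0.009 2.694 -3.443
v -0.24 2.678 -3.159
v -0.393 2.558 -2.834
v -0.425 2.353 -2.517
v -0.332 2.094 -2.258
v -0.129 1.82 -2.094
v 0.155 1.573 -2.052
v 0.476 1.391 -2.137
v 0.785 1.302 -2.337
v 1.034 1.318 -2.621
v 2.034 0.383 -4.315
v 2.398 0.029 -4.552
v 1.686 -0.623 -3.345
v 2.565 0.207 -4.307
v 2.53 0.453 -4.065
v 2.305 0.671 -3.919
v 1.976 0.78 -3.924
v 1.67 0.737 -4.079
v 1.502 0.559 -4.323
v 1.537 0.313 -4.565
v 1.762 0.095 -4.711
v 2.091 -0.014 -4.706
v -2.664 0.136 1.324
v -2.266 -0.329 1.052
v -1.716 0.624 1.876
v -2.309 0.088 0.758
v -2.559 0.534 0.794
v -2.871 0.747 1.141
v -3.061 0.602 1.595
v -3.019 0.185 1.89
v -2.768 -0.261 1.853
v -2.456 -0.474 1.506
v 1.625 -2.16 2.088
v 1.766 -3.17 2.895
v 3.097 -1.464 2.701
v 3.239 -2.474 3.508
v 2.381 -2.866 1.072
v 2.523 -3.876 1.879
v 3.854 -2.17 1.685
v 3.995 -3.18 2.492
f 2 1 4
f 2 4 3
f 4 1 5
f 4 5 3
f 5 1 6
f 5 6 3
f 6 1 7
f 6 7 3
f 7 1 8
f 7 8 3
f 8 1 9
f 8 9 3
f 9 1 10
f 9 10 3
f 10 1 11
f 10 11 3
f 11 1 12
f 11 12 3
f 12 1 13
f 12 13 3
f 13 1 14
f 13 14 3
f 14 1 15
f 14 15 3
f 15 1 16
f 15 16 3
f 16 1 17
f 16 17 3
f 17 1 18
f 17 18 3
f 18 1 2
f 18 2 3
f 20 19 22
f 20 22 21
f 22 19 23
f 22 23 21
f 23 19 24
f 23 24 21
f 24 19 25
f 24 25 21
f 25 19 26
f 25 26 21
f 26 19 27
f 26 27 21
f 27 19 28
f 27 28 21
f 28 19 29
f 28 29 21
f 29 19 30
f 29 30 21
f 30 19 20
f 30 20 21
f 32 31 34
f 32 34 33
f 34 31 35
f 34 35 33
f 35 31 36
f 35 36 33
f 36 31 37
f 36 37 33
f 37 31 38
f 37 38 33
f 38 31 39
f 38 39 33
f 39 31 40
f 39 40 33
f 40 31 32
f 40 32 33
f 42 44 41
f 45 42 41
f 41 44 43
f 43 45 41
f 42 48 44
f 46 42 45
f 46 48 42
f 44 48 43
f 47 45 43
f 43 48 47
f 47 46 45
f 48 46 47



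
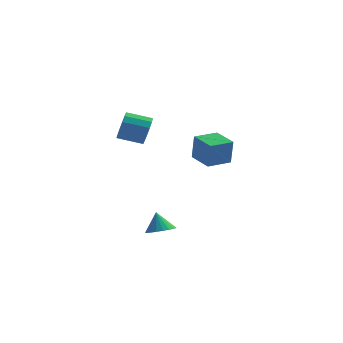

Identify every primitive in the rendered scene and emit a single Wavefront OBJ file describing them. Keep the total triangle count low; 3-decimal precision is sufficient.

v -1.827 2.47 -0.267
v -1.666 2.321 1.257
v -0.884 3.557 -0.262
v -0.722 3.409 1.263
v -0.698 1.491 -0.483
v -0.536 1.343 1.042
v 0.246 2.579 -0.477
v 0.407 2.43 1.047
v -2.525 -0.899 -4.317
v -1.778 -1.08 -4.031
v -2.875 -0.581 -3.203
v -1.745 -0.751 -4.114
v -1.846 -0.448 -4.233
v -2.065 -0.222 -4.365
v -2.363 -0.114 -4.49
v -2.689 -0.141 -4.584
v -2.987 -0.299 -4.633
v -3.206 -0.561 -4.626
v -3.306 -0.882 -4.567
v -3.272 -1.205 -4.464
v -3.108 -1.475 -4.336
v -2.844 -1.646 -4.204
v -2.525 -1.687 -4.092
v -2.205 -1.592 -4.019
v -1.941 -1.378 -3.998
v -3.086 -1.255 2.737
v -2.775 -1.601 3.496
v -4.063 -1.911 3.882
v -4.374 -1.565 3.123
v -2.854 -1.157 3.591
v -4.142 -1.467 3.977
v -2.995 -0.739 3.457
v -4.283 -1.05 3.843
v -3.16 -0.46 3.13
v -4.448 -0.77 3.516
v -3.305 -0.393 2.698
v -4.593 -0.704 3.084
v -3.392 -0.558 2.276
v -4.68 -0.868 2.662
v -3.397 -0.909 1.978
v -4.685 -1.219 2.364
v -3.318 -1.353 1.883
v -4.606 -1.663 2.269
v -3.177 -1.77 2.017
v -4.465 -2.081 2.403
v -3.012 -2.05 2.344
v -4.3 -2.36 2.73
v -2.867 -2.116 2.776
v -4.155 -2.427 3.162
v -2.78 -1.952 3.198
v -4.068 -2.262 3.584
f 2 4 1
f 5 2 1
f 1 4 3
f 3 5 1
f 2 8 4
f 6 2 5
f 6 8 2
f 4 8 3
f 7 5 3
f 3 8 7
f 7 6 5
f 8 6 7
f 10 9 12
f 10 12 11
f 12 9 13
f 12 13 11
f 13 9 14
f 13 14 11
f 14 9 15
f 14 15 11
f 15 9 16
f 15 16 11
f 16 9 17
f 16 17 11
f 17 9 18
f 17 18 11
f 18 9 19
f 18 19 11
f 19 9 20
f 19 20 11
f 20 9 21
f 20 21 11
f 21 9 22
f 21 22 11
f 22 9 23
f 22 23 11
f 23 9 24
f 23 24 11
f 24 9 25
f 24 25 11
f 25 9 10
f 25 10 11
f 27 26 30
f 27 30 28
f 28 30 31
f 28 31 29
f 30 26 32
f 30 32 31
f 31 32 33
f 31 33 29
f 32 26 34
f 32 34 33
f 33 34 35
f 33 35 29
f 34 26 36
f 34 36 35
f 35 36 37
f 35 37 29
f 36 26 38
f 36 38 37
f 37 38 39
f 37 39 29
f 38 26 40
f 38 40 39
f 39 40 41
f 39 41 29
f 40 26 42
f 40 42 41
f 41 42 43
f 41 43 29
f 42 26 44
f 42 44 43
f 43 44 45
f 43 45 29
f 44 26 46
f 44 46 45
f 45 46 47
f 45 47 29
f 46 26 48
f 46 48 47
f 47 48 49
f 47 49 29
f 48 26 50
f 48 50 49
f 49 50 51
f 49 51 29
f 50 26 27
f 50 27 51
f 51 27 28
f 51 28 29



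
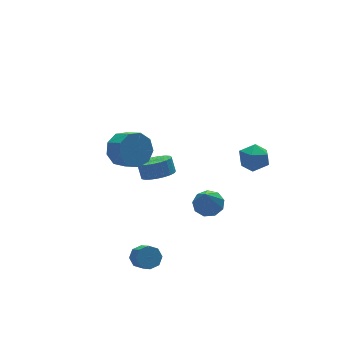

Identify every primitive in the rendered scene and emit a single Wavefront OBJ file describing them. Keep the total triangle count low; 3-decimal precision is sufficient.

v -2.847 -0.598 3.153
v -1.87 -0.649 2.696
v -1.635 -1.653 3.311
v -2.613 -1.602 3.767
v -1.836 -0.258 3.322
v -1.602 -1.261 3.937
v -2.276 -0.026 3.869
v -2.042 -1.029 4.484
v -2.983 -0.062 4.08
v -2.749 -1.065 4.695
v -3.627 -0.349 3.857
v -3.392 -1.352 4.472
v -3.905 -0.752 3.305
v -3.671 -1.756 3.92
v -3.689 -1.084 2.681
v -3.454 -2.087 3.296
v -3.079 -1.188 2.278
v -2.844 -2.192 2.893
v -2.36 -1.017 2.284
v -2.126 -2.02 2.899
v -3.216 -3.185 -3.78
v -2.586 -2.994 -3.489
v -2.674 -3.924 -2.688
v -3.304 -4.115 -2.98
v -3.015 -2.745 -3.247
v -3.103 -3.675 -2.447
v -3.561 -2.754 -3.318
v -3.649 -3.684 -2.517
v -3.905 -3.016 -3.659
v -3.993 -3.946 -2.859
v -3.846 -3.376 -4.072
v -3.934 -4.306 -3.271
v -3.417 -3.625 -4.313
v -3.505 -4.555 -3.513
v -2.871 -3.616 -4.243
v -2.959 -4.546 -3.442
v -2.527 -3.354 -3.901
v -2.615 -4.284 -3.101
v 0.746 2.07 -2.733
v 1.395 2.702 -3.133
v 1.422 3.222 -2.267
v 0.774 2.59 -1.867
v 1.034 2.878 -3.227
v 1.062 3.398 -2.361
v 0.624 2.914 -3.236
v 0.652 3.434 -2.37
v 0.235 2.804 -3.157
v 0.263 3.324 -2.292
v -0.065 2.567 -3.006
v -0.038 3.087 -2.14
v -0.225 2.244 -2.807
v -0.198 2.764 -1.941
v -0.218 1.891 -2.595
v -0.19 2.411 -1.73
v -0.043 1.569 -2.407
v -0.016 2.089 -1.542
v 0.268 1.334 -2.276
v 0.295 1.854 -1.41
v 0.661 1.226 -2.223
v 0.689 1.745 -1.358
v 1.07 1.264 -2.259
v 1.097 1.783 -1.393
v 1.422 1.441 -2.376
v 1.45 1.96 -1.511
v 1.658 1.727 -2.555
v 1.685 2.247 -1.69
v 1.736 2.072 -2.765
v 1.763 2.592 -1.9
v 1.643 2.417 -2.97
v 1.67 2.937 -2.104
v 3.355 -2.277 0.704
v 4.055 -1.995 1.309
v 3.585 -3.765 1.131
v 4.285 -3.483 1.736
v 3.364 -3.258 1.924
v 3.221 -2.338 1.66
v 4.419 -3.422 0.78
v 4.276 -2.502 0.516
v 4.712 -2.703 1.356
v 4.06 -2.601 2.063
v 3.58 -3.159 0.377
v 2.928 -3.057 1.084
v 2.339 -0.697 -3.829
v 3.099 -0.451 -3.415
v 1.601 -1.543 -1.971
v 2.682 -0 -3.375
v 2.105 0.125 -3.548
v 1.637 -0.135 -3.852
v 1.497 -0.658 -4.145
v 1.752 -1.199 -4.29
v 2.281 -1.506 -4.22
v 2.837 -1.434 -3.966
v 3.16 -1.018 -3.648
f 2 1 5
f 2 5 3
f 3 5 6
f 3 6 4
f 5 1 7
f 5 7 6
f 6 7 8
f 6 8 4
f 7 1 9
f 7 9 8
f 8 9 10
f 8 10 4
f 9 1 11
f 9 11 10
f 10 11 12
f 10 12 4
f 11 1 13
f 11 13 12
f 12 13 14
f 12 14 4
f 13 1 15
f 13 15 14
f 14 15 16
f 14 16 4
f 15 1 17
f 15 17 16
f 16 17 18
f 16 18 4
f 17 1 19
f 17 19 18
f 18 19 20
f 18 20 4
f 19 1 2
f 19 2 20
f 20 2 3
f 20 3 4
f 22 21 25
f 22 25 23
f 23 25 26
f 23 26 24
f 25 21 27
f 25 27 26
f 26 27 28
f 26 28 24
f 27 21 29
f 27 29 28
f 28 29 30
f 28 30 24
f 29 21 31
f 29 31 30
f 30 31 32
f 30 32 24
f 31 21 33
f 31 33 32
f 32 33 34
f 32 34 24
f 33 21 35
f 33 35 34
f 34 35 36
f 34 36 24
f 35 21 37
f 35 37 36
f 36 37 38
f 36 38 24
f 37 21 22
f 37 22 38
f 38 22 23
f 38 23 24
f 40 39 43
f 40 43 41
f 41 43 44
f 41 44 42
f 43 39 45
f 43 45 44
f 44 45 46
f 44 46 42
f 45 39 47
f 45 47 46
f 46 47 48
f 46 48 42
f 47 39 49
f 47 49 48
f 48 49 50
f 48 50 42
f 49 39 51
f 49 51 50
f 50 51 52
f 50 52 42
f 51 39 53
f 51 53 52
f 52 53 54
f 52 54 42
f 53 39 55
f 53 55 54
f 54 55 56
f 54 56 42
f 55 39 57
f 55 57 56
f 56 57 58
f 56 58 42
f 57 39 59
f 57 59 58
f 58 59 60
f 58 60 42
f 59 39 61
f 59 61 60
f 60 61 62
f 60 62 42
f 61 39 63
f 61 63 62
f 62 63 64
f 62 64 42
f 63 39 65
f 63 65 64
f 64 65 66
f 64 66 42
f 65 39 67
f 65 67 66
f 66 67 68
f 66 68 42
f 67 39 69
f 67 69 68
f 68 69 70
f 68 70 42
f 69 39 40
f 69 40 70
f 70 40 41
f 70 41 42
f 71 82 76
f 71 76 72
f 71 72 78
f 71 78 81
f 71 81 82
f 72 76 80
f 76 82 75
f 82 81 73
f 81 78 77
f 78 72 79
f 74 80 75
f 74 75 73
f 74 73 77
f 74 77 79
f 74 79 80
f 75 80 76
f 73 75 82
f 77 73 81
f 79 77 78
f 80 79 72
f 84 83 86
f 84 86 85
f 86 83 87
f 86 87 85
f 87 83 88
f 87 88 85
f 88 83 89
f 88 89 85
f 89 83 90
f 89 90 85
f 90 83 91
f 90 91 85
f 91 83 92
f 91 92 85
f 92 83 93
f 92 93 85
f 93 83 84
f 93 84 85



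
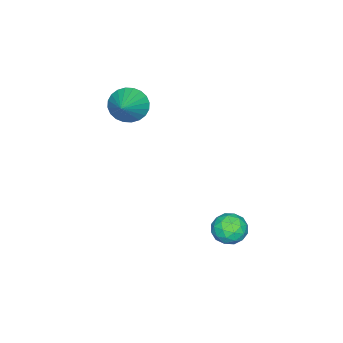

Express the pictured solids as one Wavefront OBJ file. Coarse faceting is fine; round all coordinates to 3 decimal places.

v -0.823 3.847 -3.952
v -0.378 4.261 -3.662
v -0.662 3.119 -3.158
v -0.217 3.533 -2.868
v -0.871 3.693 -2.875
v -0.97 4.142 -3.365
v -0.07 3.238 -3.455
v -0.169 3.687 -3.945
v 0.087 3.884 -3.355
v -0.408 4.166 -2.997
v -0.632 3.214 -3.823
v -1.127 3.496 -3.465
v -0.615 4.118 -3.877
v -0.425 3.262 -2.943
v -0.809 3.356 -2.947
v -0.548 3.6 -2.777
v -0.963 4.048 -3.702
v -0.702 4.291 -3.532
v -0.991 3.958 -3.069
v -0.338 3.089 -3.288
v -0.077 3.332 -3.118
v -0.492 3.78 -4.043
v -0.231 4.024 -3.873
v -0.049 3.422 -3.751
v -0.08 4.14 -3.526
v 0.015 3.712 -3.06
v 0.102 3.538 -3.404
v 0.043 3.803 -3.693
v -0.371 4.305 -3.316
v -0.276 3.878 -2.849
v -0.66 3.971 -2.853
v -0.719 4.236 -3.141
v -0.097 4.084 -3.135
v -0.764 3.502 -3.971
v -0.669 3.075 -3.504
v -0.321 3.144 -3.679
v -0.38 3.409 -3.967
v -1.055 3.668 -3.76
v -0.96 3.24 -3.294
v -1.083 3.577 -3.127
v -1.142 3.842 -3.416
v -0.943 3.296 -3.685
v -1.24 -0.596 0.9
v -0.964 -0.315 0.285
v -0.08 -0.204 1.6
v -1.104 -0.09 0.391
v -1.264 0.057 0.575
v -1.421 0.106 0.808
v -1.55 0.047 1.055
v -1.632 -0.109 1.278
v -1.654 -0.34 1.444
v -1.614 -0.609 1.527
v -1.516 -0.876 1.515
v -1.376 -1.101 1.409
v -1.216 -1.249 1.226
v -1.059 -1.297 0.993
v -0.93 -1.238 0.746
v -0.848 -1.082 0.522
v -0.826 -0.851 0.356
v -0.866 -0.582 0.273
f 1 38 17
f 38 12 41
f 17 41 6
f 38 41 17
f 1 17 13
f 17 6 18
f 13 18 2
f 17 18 13
f 1 13 22
f 13 2 23
f 22 23 8
f 13 23 22
f 1 22 34
f 22 8 37
f 34 37 11
f 22 37 34
f 1 34 38
f 34 11 42
f 38 42 12
f 34 42 38
f 2 18 29
f 18 6 32
f 29 32 10
f 18 32 29
f 6 41 19
f 41 12 40
f 19 40 5
f 41 40 19
f 12 42 39
f 42 11 35
f 39 35 3
f 42 35 39
f 11 37 36
f 37 8 24
f 36 24 7
f 37 24 36
f 8 23 28
f 23 2 25
f 28 25 9
f 23 25 28
f 4 30 16
f 30 10 31
f 16 31 5
f 30 31 16
f 4 16 14
f 16 5 15
f 14 15 3
f 16 15 14
f 4 14 21
f 14 3 20
f 21 20 7
f 14 20 21
f 4 21 26
f 21 7 27
f 26 27 9
f 21 27 26
f 4 26 30
f 26 9 33
f 30 33 10
f 26 33 30
f 5 31 19
f 31 10 32
f 19 32 6
f 31 32 19
f 3 15 39
f 15 5 40
f 39 40 12
f 15 40 39
f 7 20 36
f 20 3 35
f 36 35 11
f 20 35 36
f 9 27 28
f 27 7 24
f 28 24 8
f 27 24 28
f 10 33 29
f 33 9 25
f 29 25 2
f 33 25 29
f 44 43 46
f 44 46 45
f 46 43 47
f 46 47 45
f 47 43 48
f 47 48 45
f 48 43 49
f 48 49 45
f 49 43 50
f 49 50 45
f 50 43 51
f 50 51 45
f 51 43 52
f 51 52 45
f 52 43 53
f 52 53 45
f 53 43 54
f 53 54 45
f 54 43 55
f 54 55 45
f 55 43 56
f 55 56 45
f 56 43 57
f 56 57 45
f 57 43 58
f 57 58 45
f 58 43 59
f 58 59 45
f 59 43 60
f 59 60 45
f 60 43 44
f 60 44 45



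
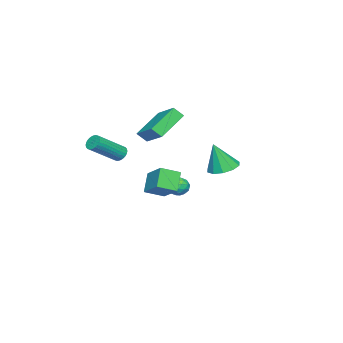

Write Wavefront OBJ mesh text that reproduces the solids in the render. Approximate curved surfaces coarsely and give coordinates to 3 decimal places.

v 1.13 -1.508 -0.97
v 0.302 -1.693 0.041
v 1.931 -0.379 -0.109
v 1.103 -0.564 0.903
v 1.837 -2.336 -0.543
v 1.009 -2.521 0.469
v 2.638 -1.207 0.319
v 1.81 -1.392 1.33
v 2.431 -3.394 2.235
v 2.657 -3.584 1.819
v 4.055 -4.436 2.969
v 3.829 -4.246 3.385
v 2.75 -3.409 1.837
v 4.147 -4.261 2.987
v 2.794 -3.231 1.915
v 4.191 -4.083 3.065
v 2.782 -3.078 2.042
v 4.18 -3.93 3.192
v 2.717 -2.974 2.199
v 4.115 -3.825 3.348
v 2.609 -2.933 2.361
v 4.007 -3.785 3.51
v 2.474 -2.962 2.503
v 3.871 -3.814 3.653
v 2.332 -3.058 2.605
v 3.729 -3.909 3.755
v 2.205 -3.204 2.651
v 3.603 -4.056 3.801
v 2.113 -3.379 2.633
v 3.51 -4.231 3.783
v 2.069 -3.557 2.555
v 3.466 -4.409 3.705
v 2.08 -3.71 2.428
v 3.478 -4.562 3.578
v 2.145 -3.815 2.272
v 3.543 -4.666 3.421
v 2.253 -3.855 2.11
v 3.651 -4.707 3.259
v 2.389 -3.826 1.967
v 3.786 -4.678 3.117
v 2.531 -3.731 1.865
v 3.928 -4.582 3.015
v -2.594 -2.119 -1.248
v -2.098 -2.171 -1.715
v -3.242 -2.769 -1.865
v -2.746 -2.821 -2.332
v -2.672 -3.116 -1.719
v -2.271 -2.714 -1.339
v -3.069 -2.226 -2.241
v -2.668 -1.824 -1.861
v -2.391 -2.237 -2.329
v -2.146 -2.787 -2.006
v -3.194 -2.153 -1.574
v -2.949 -2.703 -1.251
v -2.289 -2.088 -1.428
v -3.051 -2.852 -2.152
v -3.007 -3.026 -1.792
v -2.716 -3.056 -2.067
v -2.391 -2.407 -1.206
v -2.099 -2.438 -1.481
v -2.437 -2.993 -1.483
v -3.241 -2.502 -2.099
v -2.949 -2.533 -2.374
v -2.624 -1.884 -1.513
v -2.333 -1.914 -1.788
v -2.903 -1.947 -2.097
v -2.17 -2.157 -2.063
v -2.551 -2.54 -2.425
v -2.741 -2.19 -2.372
v -2.505 -1.953 -2.148
v -2.025 -2.481 -1.873
v -2.406 -2.863 -2.236
v -2.363 -3.036 -1.876
v -2.127 -2.8 -1.652
v -2.198 -2.52 -2.234
v -2.934 -2.077 -1.344
v -3.315 -2.459 -1.707
v -3.213 -2.14 -1.928
v -2.977 -1.904 -1.704
v -2.789 -2.4 -1.155
v -3.17 -2.783 -1.517
v -2.835 -2.987 -1.432
v -2.599 -2.75 -1.208
v -3.142 -2.42 -1.346
v -2.764 -5.021 1.742
v -4.421 -4.49 2.863
v -2.977 -4.495 1.178
v -4.635 -3.964 2.299
v -1.685 -3.596 2.661
v -3.343 -3.065 3.782
v -1.899 -3.07 2.097
v -3.556 -2.539 3.218
v -0.277 1.232 1.09
v 0.278 0.57 0.804
v 0.057 0.788 2.77
v 0.583 1.038 0.867
v 0.56 1.58 1.015
v 0.217 1.989 1.191
v -0.315 2.109 1.329
v -0.833 1.894 1.375
v -1.138 1.426 1.313
v -1.115 0.884 1.165
v -0.772 0.474 0.988
v -0.24 0.355 0.851
f 2 4 1
f 5 2 1
f 1 4 3
f 3 5 1
f 2 8 4
f 6 2 5
f 6 8 2
f 4 8 3
f 7 5 3
f 3 8 7
f 7 6 5
f 8 6 7
f 10 9 13
f 10 13 11
f 11 13 14
f 11 14 12
f 13 9 15
f 13 15 14
f 14 15 16
f 14 16 12
f 15 9 17
f 15 17 16
f 16 17 18
f 16 18 12
f 17 9 19
f 17 19 18
f 18 19 20
f 18 20 12
f 19 9 21
f 19 21 20
f 20 21 22
f 20 22 12
f 21 9 23
f 21 23 22
f 22 23 24
f 22 24 12
f 23 9 25
f 23 25 24
f 24 25 26
f 24 26 12
f 25 9 27
f 25 27 26
f 26 27 28
f 26 28 12
f 27 9 29
f 27 29 28
f 28 29 30
f 28 30 12
f 29 9 31
f 29 31 30
f 30 31 32
f 30 32 12
f 31 9 33
f 31 33 32
f 32 33 34
f 32 34 12
f 33 9 35
f 33 35 34
f 34 35 36
f 34 36 12
f 35 9 37
f 35 37 36
f 36 37 38
f 36 38 12
f 37 9 39
f 37 39 38
f 38 39 40
f 38 40 12
f 39 9 41
f 39 41 40
f 40 41 42
f 40 42 12
f 41 9 10
f 41 10 42
f 42 10 11
f 42 11 12
f 43 80 59
f 80 54 83
f 59 83 48
f 80 83 59
f 43 59 55
f 59 48 60
f 55 60 44
f 59 60 55
f 43 55 64
f 55 44 65
f 64 65 50
f 55 65 64
f 43 64 76
f 64 50 79
f 76 79 53
f 64 79 76
f 43 76 80
f 76 53 84
f 80 84 54
f 76 84 80
f 44 60 71
f 60 48 74
f 71 74 52
f 60 74 71
f 48 83 61
f 83 54 82
f 61 82 47
f 83 82 61
f 54 84 81
f 84 53 77
f 81 77 45
f 84 77 81
f 53 79 78
f 79 50 66
f 78 66 49
f 79 66 78
f 50 65 70
f 65 44 67
f 70 67 51
f 65 67 70
f 46 72 58
f 72 52 73
f 58 73 47
f 72 73 58
f 46 58 56
f 58 47 57
f 56 57 45
f 58 57 56
f 46 56 63
f 56 45 62
f 63 62 49
f 56 62 63
f 46 63 68
f 63 49 69
f 68 69 51
f 63 69 68
f 46 68 72
f 68 51 75
f 72 75 52
f 68 75 72
f 47 73 61
f 73 52 74
f 61 74 48
f 73 74 61
f 45 57 81
f 57 47 82
f 81 82 54
f 57 82 81
f 49 62 78
f 62 45 77
f 78 77 53
f 62 77 78
f 51 69 70
f 69 49 66
f 70 66 50
f 69 66 70
f 52 75 71
f 75 51 67
f 71 67 44
f 75 67 71
f 86 88 85
f 89 86 85
f 85 88 87
f 87 89 85
f 86 92 88
f 90 86 89
f 90 92 86
f 88 92 87
f 91 89 87
f 87 92 91
f 91 90 89
f 92 90 91
f 94 93 96
f 94 96 95
f 96 93 97
f 96 97 95
f 97 93 98
f 97 98 95
f 98 93 99
f 98 99 95
f 99 93 100
f 99 100 95
f 100 93 101
f 100 101 95
f 101 93 102
f 101 102 95
f 102 93 103
f 102 103 95
f 103 93 104
f 103 104 95
f 104 93 94
f 104 94 95



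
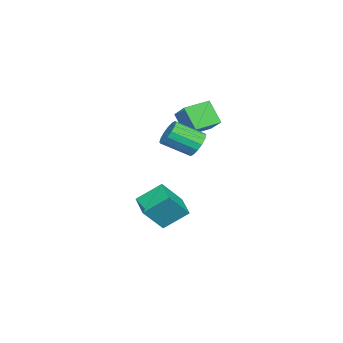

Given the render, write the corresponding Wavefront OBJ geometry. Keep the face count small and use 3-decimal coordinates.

v -4.799 -1.463 4.246
v -3.411 -0.469 5.325
v -4.331 -0.653 2.899
v -2.943 0.34 3.978
v -3.777 -2.56 3.942
v -2.389 -1.567 5.021
v -3.309 -1.751 2.595
v -1.921 -0.757 3.674
v -0.099 -0.079 3.31
v 0.564 0.349 3.625
v 1.083 -1.133 4.545
v 0.419 -1.561 4.23
v 0.238 0.414 3.914
v 0.757 -1.068 4.834
v -0.177 0.348 4.041
v 0.341 -1.134 4.961
v -0.573 0.167 3.972
v -0.054 -1.315 4.892
v -0.841 -0.08 3.726
v -0.322 -1.562 4.646
v -0.91 -0.327 3.368
v -0.392 -1.809 4.288
v -0.763 -0.507 2.995
v -0.244 -1.989 3.915
v -0.437 -0.572 2.706
v 0.082 -2.054 3.626
v -0.021 -0.506 2.579
v 0.497 -1.988 3.499
v 0.374 -0.325 2.648
v 0.893 -1.807 3.568
v 0.642 -0.078 2.894
v 1.161 -1.56 3.814
v 0.712 0.169 3.252
v 1.23 -1.313 4.172
v -2.577 -3.231 -3.264
v -3.102 -1.905 -2.166
v -1.299 -2.393 -3.665
v -1.824 -1.067 -2.567
v -1.576 -4.053 -1.793
v -2.101 -2.727 -0.695
v -0.298 -3.215 -2.194
v -0.823 -1.889 -1.096
f 2 4 1
f 5 2 1
f 1 4 3
f 3 5 1
f 2 8 4
f 6 2 5
f 6 8 2
f 4 8 3
f 7 5 3
f 3 8 7
f 7 6 5
f 8 6 7
f 10 9 13
f 10 13 11
f 11 13 14
f 11 14 12
f 13 9 15
f 13 15 14
f 14 15 16
f 14 16 12
f 15 9 17
f 15 17 16
f 16 17 18
f 16 18 12
f 17 9 19
f 17 19 18
f 18 19 20
f 18 20 12
f 19 9 21
f 19 21 20
f 20 21 22
f 20 22 12
f 21 9 23
f 21 23 22
f 22 23 24
f 22 24 12
f 23 9 25
f 23 25 24
f 24 25 26
f 24 26 12
f 25 9 27
f 25 27 26
f 26 27 28
f 26 28 12
f 27 9 29
f 27 29 28
f 28 29 30
f 28 30 12
f 29 9 31
f 29 31 30
f 30 31 32
f 30 32 12
f 31 9 33
f 31 33 32
f 32 33 34
f 32 34 12
f 33 9 10
f 33 10 34
f 34 10 11
f 34 11 12
f 36 38 35
f 39 36 35
f 35 38 37
f 37 39 35
f 36 42 38
f 40 36 39
f 40 42 36
f 38 42 37
f 41 39 37
f 37 42 41
f 41 40 39
f 42 40 41



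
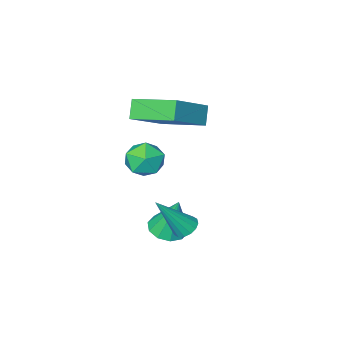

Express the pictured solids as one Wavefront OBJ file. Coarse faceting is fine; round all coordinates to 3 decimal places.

v 0.465 -3.615 3.259
v 2.011 -3.178 4.328
v -0.375 -2.018 3.821
v 1.171 -1.581 4.89
v 0.809 -3.199 2.59
v 2.355 -2.762 3.659
v -0.031 -1.602 3.152
v 1.515 -1.165 4.221
v 2.169 -0.695 3.009
v 2.644 -0.437 2.407
v 2.716 -1.883 2.933
v 3.191 -1.625 2.331
v 3.304 -1.345 3.082
v 2.965 -0.611 3.129
v 2.395 -1.709 2.211
v 2.056 -0.975 2.258
v 2.784 -1.064 1.913
v 3.345 -0.839 2.451
v 2.015 -1.481 2.889
v 2.576 -1.256 3.427
v 2.545 1.305 0.741
v 2.943 1.495 0.504
v 3.555 1.035 2.219
v 2.83 1.697 0.618
v 2.64 1.795 0.765
v 2.425 1.761 0.906
v 2.243 1.605 1.002
v 2.141 1.368 1.028
v 2.148 1.115 0.977
v 2.261 0.912 0.863
v 2.451 0.814 0.716
v 2.665 0.848 0.576
v 2.848 1.004 0.48
v 2.95 1.241 0.453
v 2.196 -0.447 -0.642
v 2.919 -0.5 -0.558
v 2.044 0.027 0.962
v 2.824 -0.079 -0.692
v 2.489 0.201 -0.806
v 2.042 0.233 -0.858
v 1.654 0.005 -0.827
v 1.472 -0.395 -0.726
v 1.567 -0.816 -0.593
v 1.902 -1.095 -0.478
v 2.349 -1.128 -0.426
v 2.738 -0.9 -0.457
f 2 4 1
f 5 2 1
f 1 4 3
f 3 5 1
f 2 8 4
f 6 2 5
f 6 8 2
f 4 8 3
f 7 5 3
f 3 8 7
f 7 6 5
f 8 6 7
f 9 20 14
f 9 14 10
f 9 10 16
f 9 16 19
f 9 19 20
f 10 14 18
f 14 20 13
f 20 19 11
f 19 16 15
f 16 10 17
f 12 18 13
f 12 13 11
f 12 11 15
f 12 15 17
f 12 17 18
f 13 18 14
f 11 13 20
f 15 11 19
f 17 15 16
f 18 17 10
f 22 21 24
f 22 24 23
f 24 21 25
f 24 25 23
f 25 21 26
f 25 26 23
f 26 21 27
f 26 27 23
f 27 21 28
f 27 28 23
f 28 21 29
f 28 29 23
f 29 21 30
f 29 30 23
f 30 21 31
f 30 31 23
f 31 21 32
f 31 32 23
f 32 21 33
f 32 33 23
f 33 21 34
f 33 34 23
f 34 21 22
f 34 22 23
f 36 35 38
f 36 38 37
f 38 35 39
f 38 39 37
f 39 35 40
f 39 40 37
f 40 35 41
f 40 41 37
f 41 35 42
f 41 42 37
f 42 35 43
f 42 43 37
f 43 35 44
f 43 44 37
f 44 35 45
f 44 45 37
f 45 35 46
f 45 46 37
f 46 35 36
f 46 36 37



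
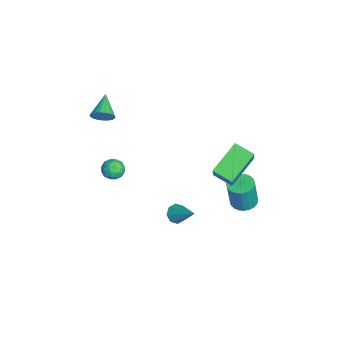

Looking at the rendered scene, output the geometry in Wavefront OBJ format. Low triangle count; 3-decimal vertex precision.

v -3.926 -3.444 -1.906
v -3.57 -3.308 -1.351
v -3.01 -3.712 -2.429
v -2.654 -3.576 -1.874
v -3.065 -4.109 -1.888
v -3.631 -3.943 -1.565
v -2.949 -3.077 -2.215
v -3.515 -2.911 -1.892
v -2.966 -3.081 -1.542
v -3.038 -3.719 -1.34
v -3.542 -3.301 -2.44
v -3.614 -3.939 -2.238
v -3.829 -3.352 -1.583
v -2.751 -3.668 -2.197
v -2.993 -3.981 -2.205
v -2.783 -3.901 -1.879
v -3.865 -3.726 -1.708
v -3.655 -3.646 -1.382
v -3.358 -4.117 -1.698
v -2.925 -3.374 -2.398
v -2.715 -3.294 -2.072
v -3.797 -3.119 -1.901
v -3.587 -3.039 -1.575
v -3.222 -2.903 -2.082
v -3.265 -3.139 -1.369
v -2.726 -3.297 -1.676
v -2.899 -3.003 -1.877
v -3.232 -2.906 -1.687
v -3.307 -3.514 -1.25
v -2.768 -3.672 -1.557
v -3.009 -3.985 -1.565
v -3.342 -3.887 -1.376
v -2.952 -3.381 -1.362
v -3.812 -3.348 -2.223
v -3.273 -3.506 -2.53
v -3.238 -3.133 -2.404
v -3.571 -3.035 -2.215
v -3.854 -3.723 -2.104
v -3.315 -3.881 -2.411
v -3.348 -4.114 -2.093
v -3.681 -4.017 -1.903
v -3.628 -3.639 -2.418
v 0.898 2.373 3.657
v 2.069 2.238 5.173
v 1.475 3.247 3.289
v 2.646 3.111 4.804
v 2.034 1.209 2.676
v 3.205 1.073 4.191
v 2.611 2.082 2.307
v 3.782 1.947 3.823
v 2.209 -0.578 -0.225
v 2.647 -0.92 -0.391
v 3.211 0.218 0.785
v 2.611 -0.555 -0.642
v 2.34 -0.204 -0.649
v 1.991 -0.072 -0.407
v 1.771 -0.236 -0.059
v 1.807 -0.6 0.192
v 2.078 -0.951 0.199
v 2.427 -1.084 -0.042
v -0.201 3.023 -1.925
v 0.509 2.958 -2.026
v 0.731 2.732 -0.315
v 0.021 2.797 -0.215
v 0.485 3.235 -1.986
v 0.706 3.009 -0.275
v 0.356 3.48 -1.937
v 0.577 3.254 -0.226
v 0.142 3.655 -1.886
v 0.363 3.429 -0.175
v -0.124 3.734 -1.842
v 0.098 3.508 -0.131
v -0.402 3.705 -1.81
v -0.18 3.479 -0.099
v -0.649 3.571 -1.795
v -0.427 3.346 -0.084
v -0.827 3.355 -1.801
v -0.606 3.129 -0.09
v -0.911 3.088 -1.825
v -0.689 2.862 -0.114
v -0.886 2.811 -1.865
v -0.665 2.585 -0.154
v -0.757 2.566 -1.914
v -0.536 2.34 -0.203
v -0.543 2.391 -1.965
v -0.322 2.165 -0.254
v -0.278 2.312 -2.009
v -0.056 2.086 -0.298
v 0 2.341 -2.041
v 0.222 2.115 -0.33
v 0.247 2.474 -2.056
v 0.469 2.249 -0.345
v 0.426 2.691 -2.05
v 0.647 2.465 -0.339
v -2.375 -3.988 3.488
v -2.079 -3.851 4.05
v -3.665 -3.772 4.112
v -2.095 -3.607 3.934
v -2.159 -3.429 3.741
v -2.26 -3.348 3.503
v -2.381 -3.378 3.264
v -2.501 -3.513 3.062
v -2.599 -3.73 2.935
v -2.659 -3.991 2.903
v -2.669 -4.253 2.972
v -2.628 -4.468 3.13
v -2.544 -4.6 3.35
v -2.43 -4.627 3.594
v -2.307 -4.543 3.819
v -2.195 -4.363 3.987
v -2.115 -4.118 4.069
f 1 38 17
f 38 12 41
f 17 41 6
f 38 41 17
f 1 17 13
f 17 6 18
f 13 18 2
f 17 18 13
f 1 13 22
f 13 2 23
f 22 23 8
f 13 23 22
f 1 22 34
f 22 8 37
f 34 37 11
f 22 37 34
f 1 34 38
f 34 11 42
f 38 42 12
f 34 42 38
f 2 18 29
f 18 6 32
f 29 32 10
f 18 32 29
f 6 41 19
f 41 12 40
f 19 40 5
f 41 40 19
f 12 42 39
f 42 11 35
f 39 35 3
f 42 35 39
f 11 37 36
f 37 8 24
f 36 24 7
f 37 24 36
f 8 23 28
f 23 2 25
f 28 25 9
f 23 25 28
f 4 30 16
f 30 10 31
f 16 31 5
f 30 31 16
f 4 16 14
f 16 5 15
f 14 15 3
f 16 15 14
f 4 14 21
f 14 3 20
f 21 20 7
f 14 20 21
f 4 21 26
f 21 7 27
f 26 27 9
f 21 27 26
f 4 26 30
f 26 9 33
f 30 33 10
f 26 33 30
f 5 31 19
f 31 10 32
f 19 32 6
f 31 32 19
f 3 15 39
f 15 5 40
f 39 40 12
f 15 40 39
f 7 20 36
f 20 3 35
f 36 35 11
f 20 35 36
f 9 27 28
f 27 7 24
f 28 24 8
f 27 24 28
f 10 33 29
f 33 9 25
f 29 25 2
f 33 25 29
f 44 46 43
f 47 44 43
f 43 46 45
f 45 47 43
f 44 50 46
f 48 44 47
f 48 50 44
f 46 50 45
f 49 47 45
f 45 50 49
f 49 48 47
f 50 48 49
f 52 51 54
f 52 54 53
f 54 51 55
f 54 55 53
f 55 51 56
f 55 56 53
f 56 51 57
f 56 57 53
f 57 51 58
f 57 58 53
f 58 51 59
f 58 59 53
f 59 51 60
f 59 60 53
f 60 51 52
f 60 52 53
f 62 61 65
f 62 65 63
f 63 65 66
f 63 66 64
f 65 61 67
f 65 67 66
f 66 67 68
f 66 68 64
f 67 61 69
f 67 69 68
f 68 69 70
f 68 70 64
f 69 61 71
f 69 71 70
f 70 71 72
f 70 72 64
f 71 61 73
f 71 73 72
f 72 73 74
f 72 74 64
f 73 61 75
f 73 75 74
f 74 75 76
f 74 76 64
f 75 61 77
f 75 77 76
f 76 77 78
f 76 78 64
f 77 61 79
f 77 79 78
f 78 79 80
f 78 80 64
f 79 61 81
f 79 81 80
f 80 81 82
f 80 82 64
f 81 61 83
f 81 83 82
f 82 83 84
f 82 84 64
f 83 61 85
f 83 85 84
f 84 85 86
f 84 86 64
f 85 61 87
f 85 87 86
f 86 87 88
f 86 88 64
f 87 61 89
f 87 89 88
f 88 89 90
f 88 90 64
f 89 61 91
f 89 91 90
f 90 91 92
f 90 92 64
f 91 61 93
f 91 93 92
f 92 93 94
f 92 94 64
f 93 61 62
f 93 62 94
f 94 62 63
f 94 63 64
f 96 95 98
f 96 98 97
f 98 95 99
f 98 99 97
f 99 95 100
f 99 100 97
f 100 95 101
f 100 101 97
f 101 95 102
f 101 102 97
f 102 95 103
f 102 103 97
f 103 95 104
f 103 104 97
f 104 95 105
f 104 105 97
f 105 95 106
f 105 106 97
f 106 95 107
f 106 107 97
f 107 95 108
f 107 108 97
f 108 95 109
f 108 109 97
f 109 95 110
f 109 110 97
f 110 95 111
f 110 111 97
f 111 95 96
f 111 96 97

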